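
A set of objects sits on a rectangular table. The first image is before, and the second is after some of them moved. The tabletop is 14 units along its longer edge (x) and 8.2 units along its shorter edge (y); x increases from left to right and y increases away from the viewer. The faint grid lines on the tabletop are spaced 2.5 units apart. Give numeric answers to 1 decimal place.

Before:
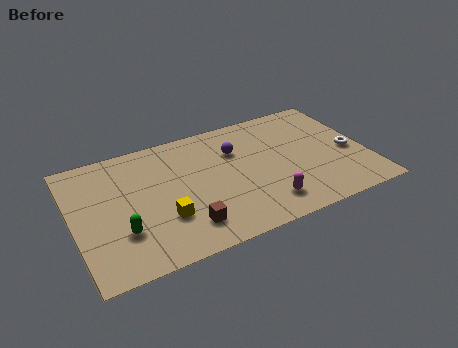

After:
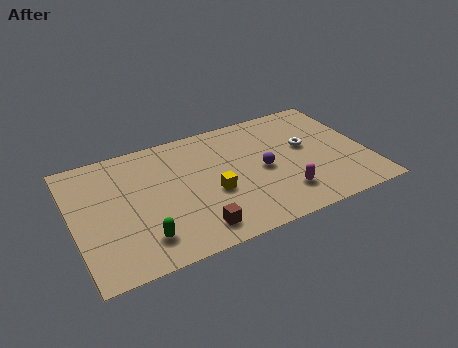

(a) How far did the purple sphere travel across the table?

2.1

The purple sphere moved from about (7.9, 5.7) to (9.0, 3.9), a distance of √(1.1² + 1.8²) ≈ 2.1.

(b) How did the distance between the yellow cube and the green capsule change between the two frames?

+1.8

The distance was about 2.0 in the first image and 3.8 in the second, so they moved 1.8 units further apart.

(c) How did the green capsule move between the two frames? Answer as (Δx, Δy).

(0.9, -0.8)

From the two frames, the green capsule sits at roughly (2.1, 2.5) before and (3.0, 1.7) after.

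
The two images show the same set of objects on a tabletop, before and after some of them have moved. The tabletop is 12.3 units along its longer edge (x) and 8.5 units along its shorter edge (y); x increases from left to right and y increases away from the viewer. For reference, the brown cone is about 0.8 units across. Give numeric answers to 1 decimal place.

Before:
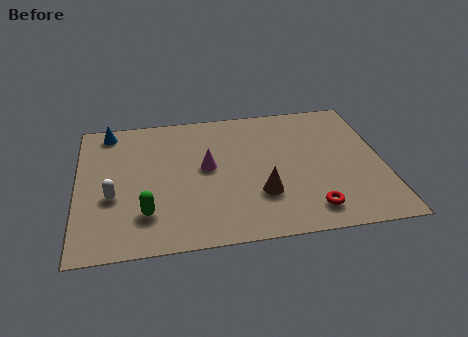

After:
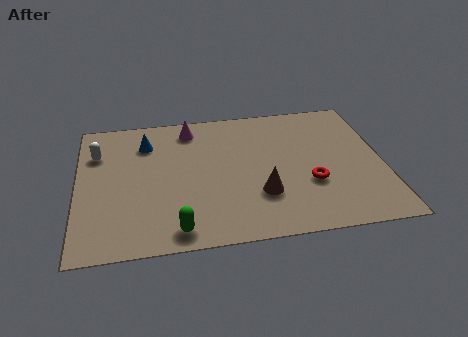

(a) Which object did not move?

the brown cone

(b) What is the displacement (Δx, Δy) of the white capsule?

(-0.6, 2.8)

The white capsule was at about (1.4, 3.3) and moved to about (0.8, 6.1).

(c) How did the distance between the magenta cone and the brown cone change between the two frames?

+2.4

They were about 2.9 units apart before and 5.3 after — 2.4 units further apart.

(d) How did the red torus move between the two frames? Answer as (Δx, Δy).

(0.1, 1.6)

The red torus started near (9.2, 1.4) and ended near (9.3, 3.0).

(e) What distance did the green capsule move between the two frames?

1.6

The green capsule moved from about (2.7, 2.1) to (3.9, 1.0), a distance of √(1.2² + 1.1²) ≈ 1.6.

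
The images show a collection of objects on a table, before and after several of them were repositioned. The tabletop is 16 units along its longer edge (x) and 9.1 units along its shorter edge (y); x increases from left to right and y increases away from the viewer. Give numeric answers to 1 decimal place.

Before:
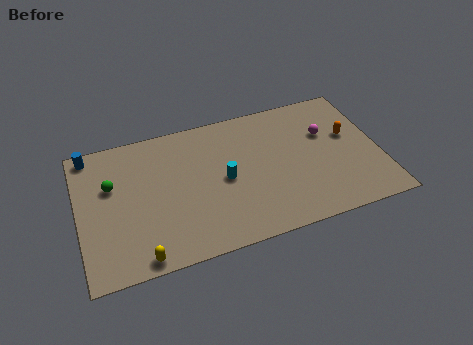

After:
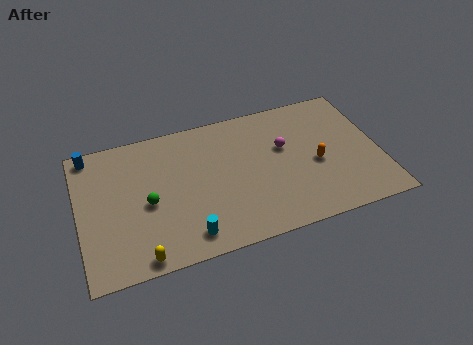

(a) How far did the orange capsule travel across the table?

2.4

The orange capsule was near (14.5, 5.4) before and (12.6, 4.0) after, so it travelled √(1.9² + 1.4²) ≈ 2.4 units.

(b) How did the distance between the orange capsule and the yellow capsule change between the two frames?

-2.3

Before: roughly 12.4 units apart; after: 10.1. That's 2.3 units closer together.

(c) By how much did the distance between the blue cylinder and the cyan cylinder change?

+0.4

The distance was about 7.9 in the first image and 8.3 in the second, so they moved 0.4 units further apart.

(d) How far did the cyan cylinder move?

3.7

From (7.7, 4.4) to (5.5, 1.4), the cyan cylinder covered √(2.2² + 3.0²) ≈ 3.7 units.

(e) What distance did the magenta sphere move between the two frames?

2.3

The magenta sphere was near (13.3, 5.9) before and (11.0, 5.6) after, so it travelled √(2.3² + 0.3²) ≈ 2.3 units.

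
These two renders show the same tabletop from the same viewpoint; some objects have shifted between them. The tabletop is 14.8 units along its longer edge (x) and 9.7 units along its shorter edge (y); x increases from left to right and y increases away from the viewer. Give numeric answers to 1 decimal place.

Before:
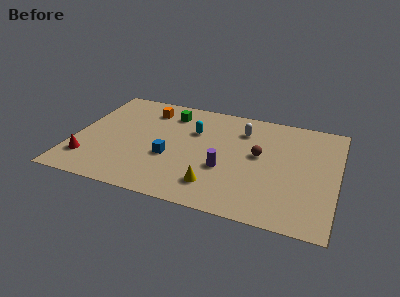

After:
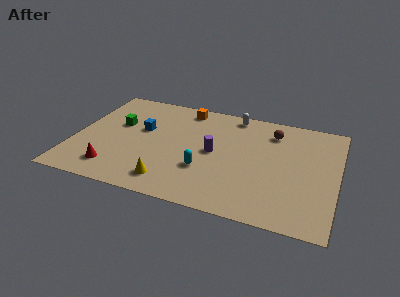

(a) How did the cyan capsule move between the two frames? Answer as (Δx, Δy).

(0.9, -3.3)

The cyan capsule was at about (6.6, 6.5) and moved to about (7.5, 3.2).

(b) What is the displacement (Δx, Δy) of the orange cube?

(2.1, 0.7)

The orange cube started near (3.8, 7.8) and ended near (5.9, 8.5).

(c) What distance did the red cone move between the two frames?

1.6

The red cone was near (1.0, 2.2) before and (2.5, 1.8) after, so it travelled √(1.5² + 0.4²) ≈ 1.6 units.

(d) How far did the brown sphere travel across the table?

2.4

The brown sphere was near (10.4, 5.4) before and (11.0, 7.7) after, so it travelled √(0.6² + 2.3²) ≈ 2.4 units.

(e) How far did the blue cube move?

2.8

From (5.5, 3.7) to (3.7, 5.8), the blue cube covered √(1.8² + 2.1²) ≈ 2.8 units.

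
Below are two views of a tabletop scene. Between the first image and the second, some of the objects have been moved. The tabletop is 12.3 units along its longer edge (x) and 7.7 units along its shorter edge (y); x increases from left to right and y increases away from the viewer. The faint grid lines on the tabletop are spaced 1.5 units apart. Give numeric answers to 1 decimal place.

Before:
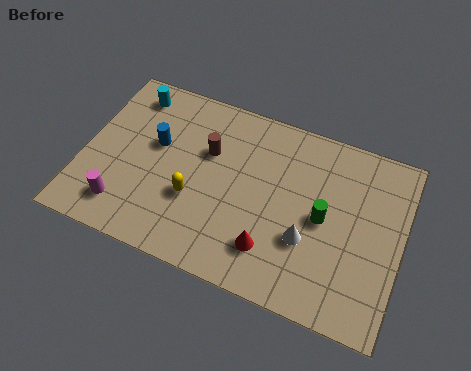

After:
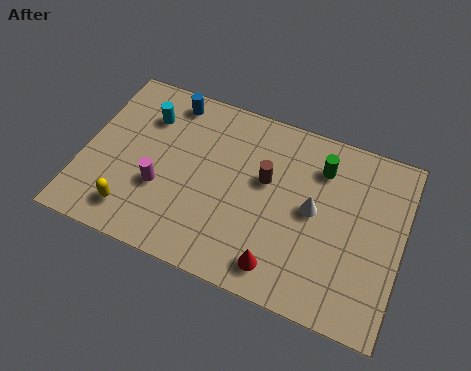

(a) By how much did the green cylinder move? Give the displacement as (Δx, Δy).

(-0.3, 2.1)

The green cylinder was at about (9.3, 3.8) and moved to about (9.0, 5.9).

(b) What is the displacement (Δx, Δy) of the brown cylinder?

(2.3, -0.4)

From the two frames, the brown cylinder sits at roughly (4.7, 5.0) before and (7.0, 4.6) after.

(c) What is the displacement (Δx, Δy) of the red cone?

(0.4, -0.6)

From the two frames, the red cone sits at roughly (7.5, 1.8) before and (7.9, 1.2) after.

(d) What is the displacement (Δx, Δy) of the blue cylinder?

(0.3, 2.1)

From the two frames, the blue cylinder sits at roughly (2.7, 4.6) before and (3.0, 6.7) after.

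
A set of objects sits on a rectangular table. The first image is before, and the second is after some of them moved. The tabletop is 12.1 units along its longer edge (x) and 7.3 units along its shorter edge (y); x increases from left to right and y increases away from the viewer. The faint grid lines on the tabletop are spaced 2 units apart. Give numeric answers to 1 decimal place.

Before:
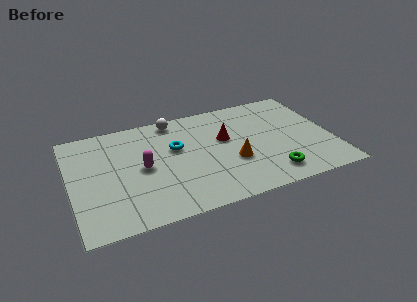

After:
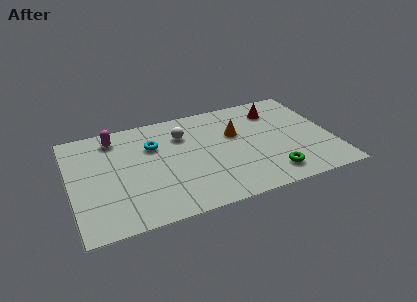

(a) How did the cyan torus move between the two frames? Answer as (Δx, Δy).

(-1.0, 0.5)

The cyan torus was at about (4.9, 4.5) and moved to about (3.9, 5.0).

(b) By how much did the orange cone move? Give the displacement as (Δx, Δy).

(0.3, 1.9)

The orange cone started near (7.4, 2.7) and ended near (7.7, 4.6).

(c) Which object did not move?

the green torus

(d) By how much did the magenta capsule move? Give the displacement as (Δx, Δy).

(-1.1, 2.5)

The magenta capsule started near (3.3, 3.6) and ended near (2.2, 6.1).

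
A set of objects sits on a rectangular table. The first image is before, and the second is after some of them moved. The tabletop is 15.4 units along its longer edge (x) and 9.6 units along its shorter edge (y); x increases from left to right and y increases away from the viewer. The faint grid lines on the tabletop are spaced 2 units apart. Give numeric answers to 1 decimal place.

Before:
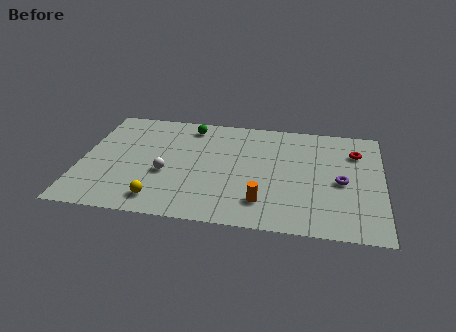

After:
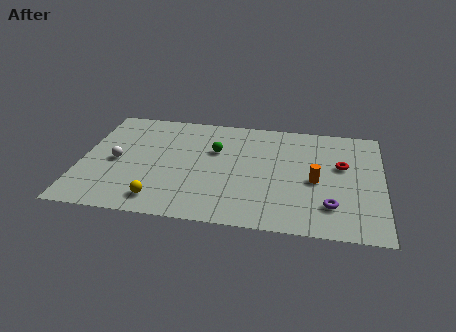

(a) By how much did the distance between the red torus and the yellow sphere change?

-1.2

The distance was about 11.3 in the first image and 10.1 in the second, so they moved 1.2 units closer together.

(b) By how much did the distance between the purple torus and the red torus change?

+0.7

They were about 2.8 units apart before and 3.5 after — 0.7 units further apart.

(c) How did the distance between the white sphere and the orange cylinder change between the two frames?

+4.9

Before: roughly 5.3 units apart; after: 10.2. That's 4.9 units further apart.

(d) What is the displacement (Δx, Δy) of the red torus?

(-0.7, -1.3)

The red torus was at about (14.0, 7.1) and moved to about (13.3, 5.8).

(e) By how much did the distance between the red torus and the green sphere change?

-2.2

The distance was about 8.7 in the first image and 6.5 in the second, so they moved 2.2 units closer together.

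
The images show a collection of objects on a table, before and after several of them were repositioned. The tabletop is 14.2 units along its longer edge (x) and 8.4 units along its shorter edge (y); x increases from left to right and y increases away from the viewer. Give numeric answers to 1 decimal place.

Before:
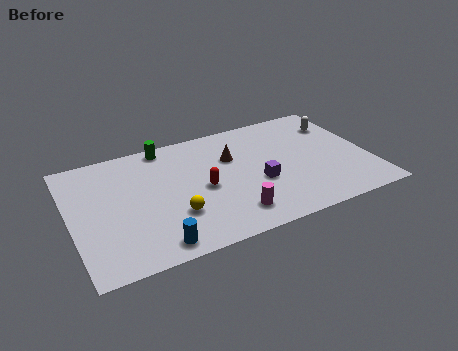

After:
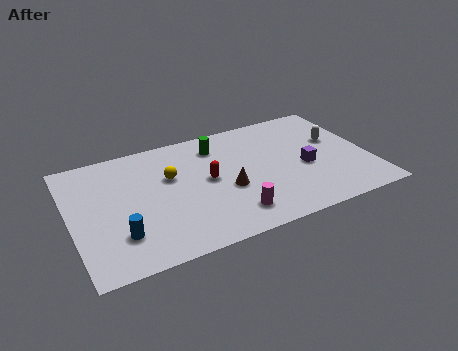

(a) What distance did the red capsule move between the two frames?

0.6

The red capsule moved from about (6.2, 3.9) to (6.5, 4.4), a distance of √(0.3² + 0.5²) ≈ 0.6.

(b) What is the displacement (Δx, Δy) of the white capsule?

(-0.3, -1.2)

The white capsule started near (13.1, 6.3) and ended near (12.8, 5.1).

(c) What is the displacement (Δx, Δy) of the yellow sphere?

(0.1, 2.7)

From the two frames, the yellow sphere sits at roughly (4.7, 2.6) before and (4.8, 5.3) after.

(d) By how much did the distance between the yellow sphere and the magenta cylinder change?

+1.7

Before: roughly 2.8 units apart; after: 4.5. That's 1.7 units further apart.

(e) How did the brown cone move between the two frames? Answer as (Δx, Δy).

(-0.5, -2.2)

The brown cone started near (7.8, 5.6) and ended near (7.3, 3.4).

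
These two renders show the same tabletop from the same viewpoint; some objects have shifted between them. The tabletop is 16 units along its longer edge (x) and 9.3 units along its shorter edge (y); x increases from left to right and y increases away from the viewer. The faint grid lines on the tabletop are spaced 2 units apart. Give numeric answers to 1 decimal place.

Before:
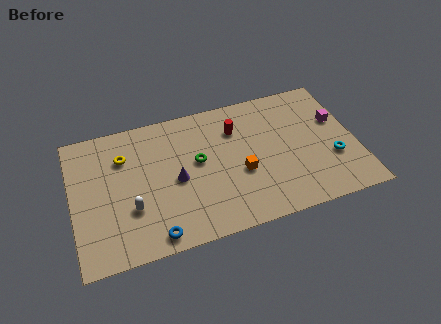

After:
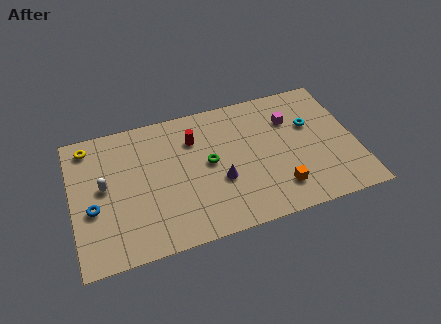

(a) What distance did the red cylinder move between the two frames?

2.4

The red cylinder was near (9.4, 6.8) before and (7.0, 6.8) after, so it travelled √(2.4² + 0.0²) ≈ 2.4 units.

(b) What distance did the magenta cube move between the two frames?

2.7

The magenta cube moved from about (15.1, 5.8) to (12.5, 6.6), a distance of √(2.6² + 0.8²) ≈ 2.7.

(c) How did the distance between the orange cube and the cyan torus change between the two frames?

-0.7

Before: roughly 5.2 units apart; after: 4.5. That's 0.7 units closer together.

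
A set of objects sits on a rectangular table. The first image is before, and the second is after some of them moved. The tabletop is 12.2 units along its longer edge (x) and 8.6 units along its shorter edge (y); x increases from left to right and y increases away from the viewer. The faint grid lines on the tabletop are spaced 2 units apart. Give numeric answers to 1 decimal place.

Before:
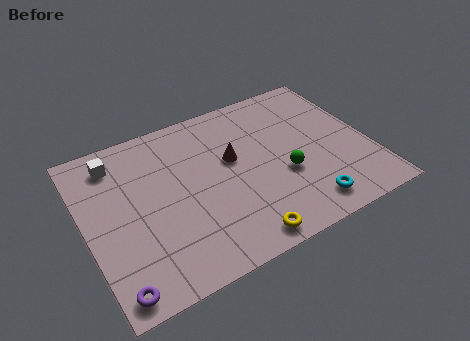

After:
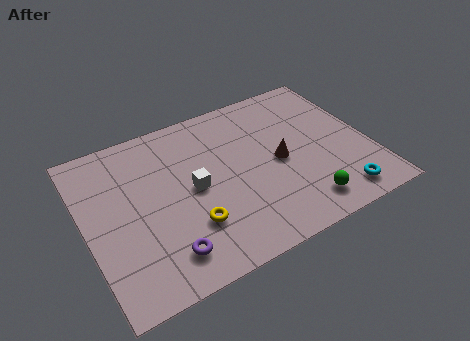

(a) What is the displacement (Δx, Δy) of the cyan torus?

(1.4, -0.1)

The cyan torus started near (9.0, 1.3) and ended near (10.4, 1.2).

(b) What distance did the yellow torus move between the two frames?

2.5

The yellow torus moved from about (6.1, 0.9) to (4.2, 2.5), a distance of √(1.9² + 1.6²) ≈ 2.5.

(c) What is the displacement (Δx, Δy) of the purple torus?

(2.2, 0.7)

The purple torus started near (0.8, 0.9) and ended near (3.0, 1.6).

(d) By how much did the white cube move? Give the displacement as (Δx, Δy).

(3.0, -2.8)

The white cube was at about (1.6, 7.1) and moved to about (4.6, 4.3).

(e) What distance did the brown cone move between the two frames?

2.1

From (6.4, 5.1) to (8.3, 4.1), the brown cone covered √(1.9² + 1.0²) ≈ 2.1 units.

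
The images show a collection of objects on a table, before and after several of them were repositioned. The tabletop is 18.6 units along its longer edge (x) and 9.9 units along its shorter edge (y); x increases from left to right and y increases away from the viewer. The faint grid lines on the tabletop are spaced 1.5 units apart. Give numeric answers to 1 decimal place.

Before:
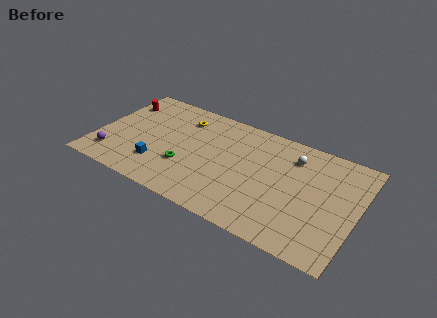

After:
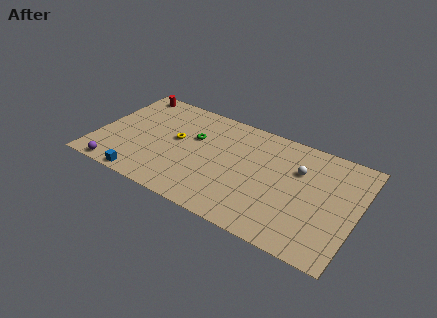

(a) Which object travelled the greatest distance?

the green torus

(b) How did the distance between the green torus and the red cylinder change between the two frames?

-1.1

They were about 6.9 units apart before and 5.8 after — 1.1 units closer together.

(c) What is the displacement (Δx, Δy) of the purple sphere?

(0.6, -1.2)

The purple sphere was at about (1.4, 2.0) and moved to about (2.0, 0.8).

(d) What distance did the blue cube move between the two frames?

2.0

The blue cube was near (4.7, 2.6) before and (3.9, 0.8) after, so it travelled √(0.8² + 1.8²) ≈ 2.0 units.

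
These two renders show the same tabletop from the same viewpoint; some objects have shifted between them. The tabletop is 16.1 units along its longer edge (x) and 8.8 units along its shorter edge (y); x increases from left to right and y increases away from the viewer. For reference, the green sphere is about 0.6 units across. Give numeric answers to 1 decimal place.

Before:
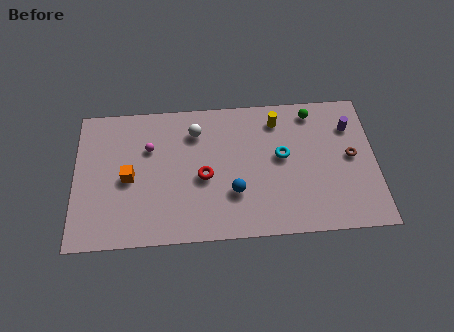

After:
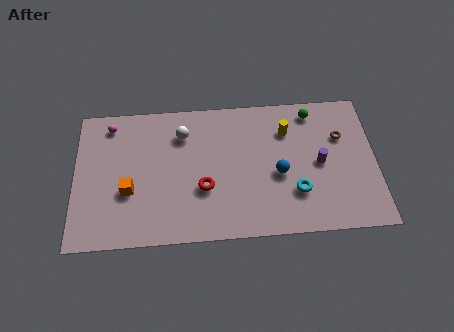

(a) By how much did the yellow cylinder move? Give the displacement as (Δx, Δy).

(0.5, -0.7)

From the two frames, the yellow cylinder sits at roughly (10.9, 7.2) before and (11.4, 6.5) after.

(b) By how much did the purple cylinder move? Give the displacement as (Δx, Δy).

(-1.7, -2.2)

From the two frames, the purple cylinder sits at roughly (14.8, 6.5) before and (13.1, 4.3) after.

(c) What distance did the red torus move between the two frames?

0.7

From (6.9, 3.9) to (6.9, 3.2), the red torus covered √(0.0² + 0.7²) ≈ 0.7 units.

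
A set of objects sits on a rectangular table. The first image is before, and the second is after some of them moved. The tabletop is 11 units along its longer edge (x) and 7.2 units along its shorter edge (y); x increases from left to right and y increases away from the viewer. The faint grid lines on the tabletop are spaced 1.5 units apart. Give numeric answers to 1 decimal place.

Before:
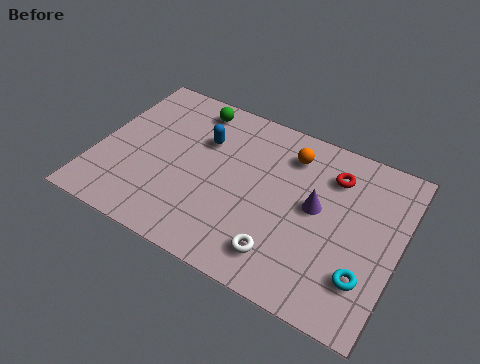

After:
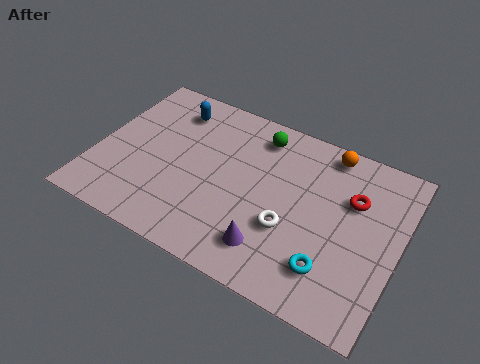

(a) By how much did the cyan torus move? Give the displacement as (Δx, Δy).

(-1.2, -0.2)

The cyan torus started near (10.0, 1.9) and ended near (8.8, 1.7).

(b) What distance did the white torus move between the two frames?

1.2

The white torus moved from about (7.1, 1.4) to (7.2, 2.6), a distance of √(0.1² + 1.2²) ≈ 1.2.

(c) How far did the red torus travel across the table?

1.1

The red torus moved from about (8.4, 5.5) to (9.2, 4.8), a distance of √(0.8² + 0.7²) ≈ 1.1.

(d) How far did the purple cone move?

2.7

From (8.0, 3.9) to (6.7, 1.5), the purple cone covered √(1.3² + 2.4²) ≈ 2.7 units.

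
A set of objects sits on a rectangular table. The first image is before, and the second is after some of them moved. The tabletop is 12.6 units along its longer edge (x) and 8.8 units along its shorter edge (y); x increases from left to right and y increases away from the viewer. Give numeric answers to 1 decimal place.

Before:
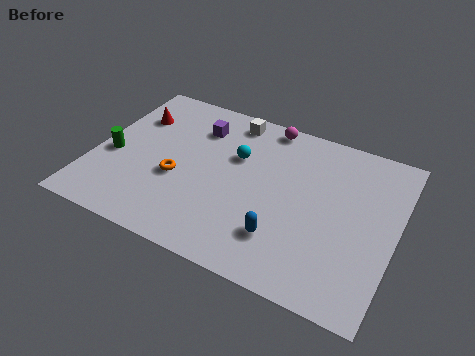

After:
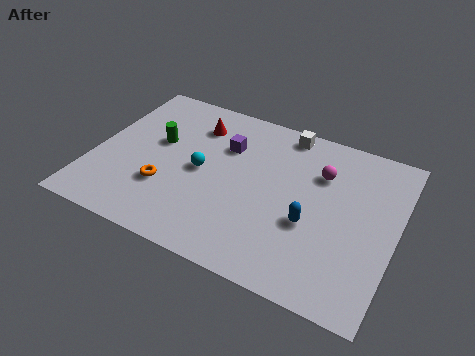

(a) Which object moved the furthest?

the magenta sphere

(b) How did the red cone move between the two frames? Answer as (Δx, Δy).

(2.6, 0.5)

From the two frames, the red cone sits at roughly (1.3, 6.3) before and (3.9, 6.8) after.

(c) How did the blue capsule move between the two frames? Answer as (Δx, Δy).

(1.0, 1.2)

The blue capsule was at about (8.2, 2.2) and moved to about (9.2, 3.4).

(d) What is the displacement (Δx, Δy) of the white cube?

(2.3, 0.2)

From the two frames, the white cube sits at roughly (5.3, 7.7) before and (7.6, 7.9) after.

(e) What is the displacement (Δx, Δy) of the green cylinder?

(1.7, 1.5)

The green cylinder started near (0.8, 3.7) and ended near (2.5, 5.2).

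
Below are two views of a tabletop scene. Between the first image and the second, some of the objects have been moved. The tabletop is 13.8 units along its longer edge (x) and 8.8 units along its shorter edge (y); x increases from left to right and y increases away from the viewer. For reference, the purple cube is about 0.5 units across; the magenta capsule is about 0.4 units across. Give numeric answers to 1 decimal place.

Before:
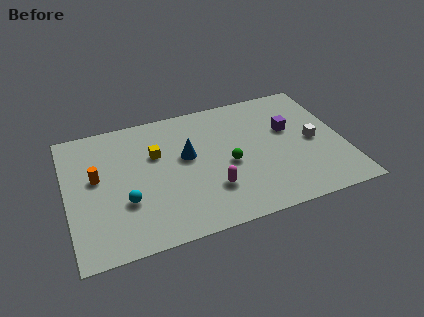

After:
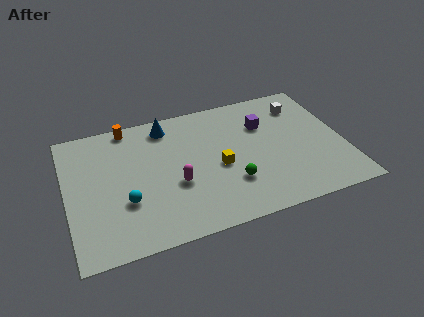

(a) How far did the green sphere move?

1.3

The green sphere was near (8.0, 3.9) before and (8.0, 2.6) after, so it travelled √(0.0² + 1.3²) ≈ 1.3 units.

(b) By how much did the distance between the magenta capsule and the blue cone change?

+1.3

Before: roughly 2.8 units apart; after: 4.1. That's 1.3 units further apart.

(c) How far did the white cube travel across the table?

2.7

From (12.3, 4.2) to (12.0, 6.9), the white cube covered √(0.3² + 2.7²) ≈ 2.7 units.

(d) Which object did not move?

the cyan sphere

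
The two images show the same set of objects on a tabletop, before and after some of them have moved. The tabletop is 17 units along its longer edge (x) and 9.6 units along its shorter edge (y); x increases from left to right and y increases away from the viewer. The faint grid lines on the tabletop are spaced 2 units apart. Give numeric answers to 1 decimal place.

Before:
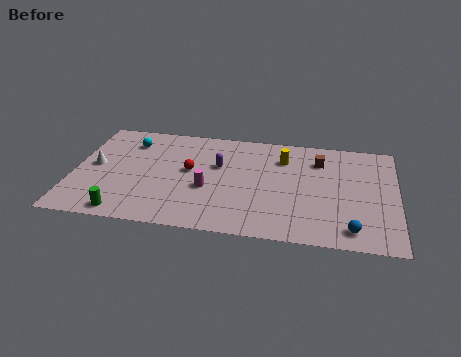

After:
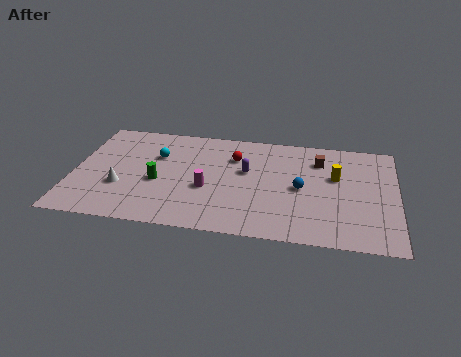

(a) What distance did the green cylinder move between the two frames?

3.4

From (2.9, 1.0) to (4.5, 4.0), the green cylinder covered √(1.6² + 3.0²) ≈ 3.4 units.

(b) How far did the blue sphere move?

4.2

The blue sphere was near (14.7, 1.4) before and (12.0, 4.6) after, so it travelled √(2.7² + 3.2²) ≈ 4.2 units.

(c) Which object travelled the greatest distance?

the blue sphere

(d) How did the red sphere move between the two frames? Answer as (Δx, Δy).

(2.3, 1.6)

From the two frames, the red sphere sits at roughly (6.1, 5.3) before and (8.4, 6.9) after.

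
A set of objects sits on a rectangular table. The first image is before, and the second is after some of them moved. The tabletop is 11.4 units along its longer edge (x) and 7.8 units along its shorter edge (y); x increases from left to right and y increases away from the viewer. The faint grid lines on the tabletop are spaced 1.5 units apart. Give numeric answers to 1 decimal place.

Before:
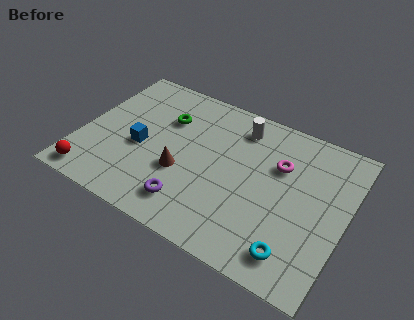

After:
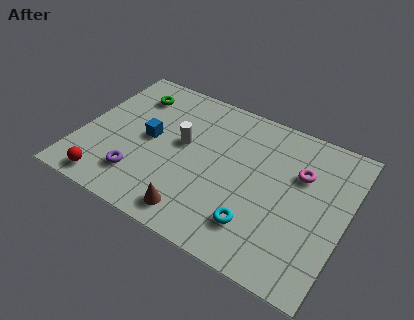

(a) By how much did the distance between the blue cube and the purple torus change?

-0.9

They were about 3.1 units apart before and 2.2 after — 0.9 units closer together.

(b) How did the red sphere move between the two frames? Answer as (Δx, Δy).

(0.7, 0.0)

From the two frames, the red sphere sits at roughly (0.9, 0.9) before and (1.6, 0.9) after.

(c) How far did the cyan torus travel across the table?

1.8

From (9.6, 1.3) to (7.9, 1.8), the cyan torus covered √(1.7² + 0.5²) ≈ 1.8 units.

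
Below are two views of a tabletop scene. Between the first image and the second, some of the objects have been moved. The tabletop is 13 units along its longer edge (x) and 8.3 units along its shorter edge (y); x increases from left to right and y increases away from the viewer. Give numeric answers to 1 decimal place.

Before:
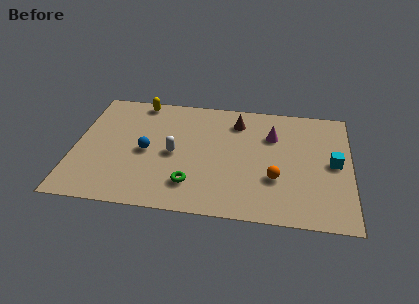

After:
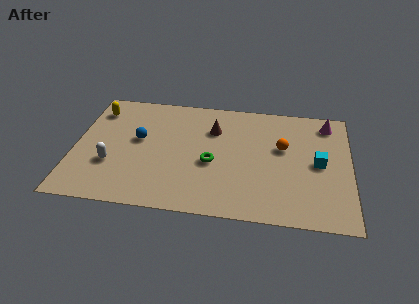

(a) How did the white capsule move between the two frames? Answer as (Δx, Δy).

(-2.9, -1.1)

The white capsule was at about (4.7, 3.9) and moved to about (1.8, 2.8).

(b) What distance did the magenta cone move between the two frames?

2.9

The magenta cone moved from about (9.3, 5.8) to (11.9, 7.0), a distance of √(2.6² + 1.2²) ≈ 2.9.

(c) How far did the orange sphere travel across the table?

2.2

The orange sphere was near (9.5, 2.8) before and (9.8, 5.0) after, so it travelled √(0.3² + 2.2²) ≈ 2.2 units.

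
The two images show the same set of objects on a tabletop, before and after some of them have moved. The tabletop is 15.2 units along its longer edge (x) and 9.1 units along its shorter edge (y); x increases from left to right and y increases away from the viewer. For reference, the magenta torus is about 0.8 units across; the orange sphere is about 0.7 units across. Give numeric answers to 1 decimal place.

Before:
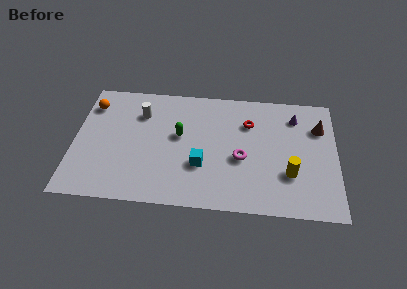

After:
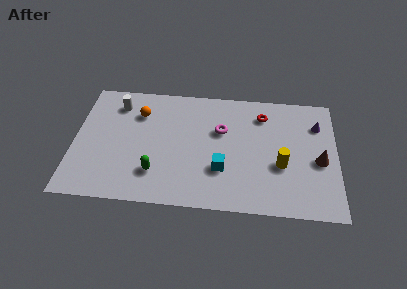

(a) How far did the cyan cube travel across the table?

1.2

The cyan cube moved from about (7.4, 3.1) to (8.6, 2.9), a distance of √(1.2² + 0.2²) ≈ 1.2.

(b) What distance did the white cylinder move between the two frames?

1.5

From (3.8, 6.7) to (2.4, 7.3), the white cylinder covered √(1.4² + 0.6²) ≈ 1.5 units.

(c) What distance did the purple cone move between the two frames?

1.4

The purple cone moved from about (12.8, 7.2) to (14.1, 6.7), a distance of √(1.3² + 0.5²) ≈ 1.4.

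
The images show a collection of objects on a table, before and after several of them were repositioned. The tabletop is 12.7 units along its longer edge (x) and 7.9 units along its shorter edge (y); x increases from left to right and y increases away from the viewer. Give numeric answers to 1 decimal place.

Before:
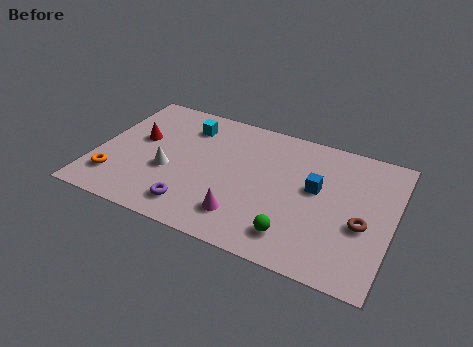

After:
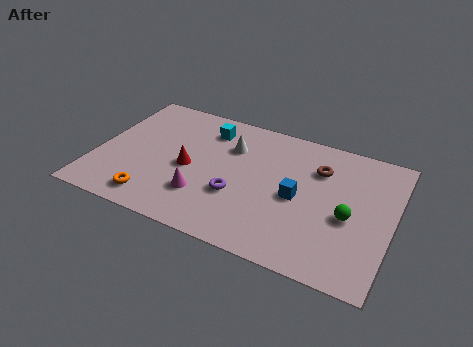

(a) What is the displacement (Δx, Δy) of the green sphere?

(2.1, 1.9)

From the two frames, the green sphere sits at roughly (8.8, 1.5) before and (10.9, 3.4) after.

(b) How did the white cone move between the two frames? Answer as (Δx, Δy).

(2.4, 2.5)

From the two frames, the white cone sits at roughly (3.2, 3.1) before and (5.6, 5.6) after.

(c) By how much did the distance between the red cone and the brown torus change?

-4.1

Before: roughly 9.9 units apart; after: 5.8. That's 4.1 units closer together.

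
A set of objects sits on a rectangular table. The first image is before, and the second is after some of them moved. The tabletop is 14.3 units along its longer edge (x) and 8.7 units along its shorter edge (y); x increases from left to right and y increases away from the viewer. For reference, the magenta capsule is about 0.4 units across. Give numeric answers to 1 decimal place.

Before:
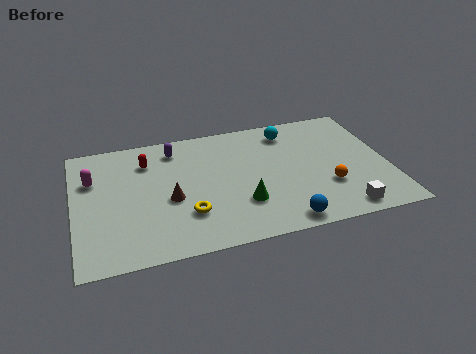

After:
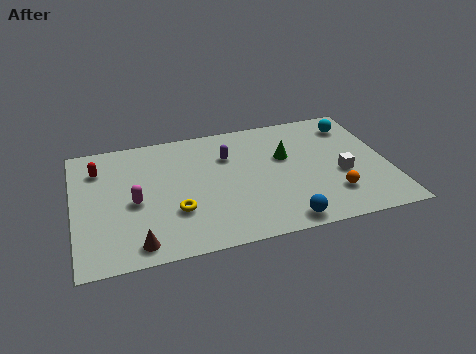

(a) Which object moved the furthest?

the green cone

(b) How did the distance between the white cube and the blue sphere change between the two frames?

+1.2

They were about 2.7 units apart before and 3.9 after — 1.2 units further apart.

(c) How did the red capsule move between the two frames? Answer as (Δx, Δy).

(-2.2, 0.0)

The red capsule was at about (3.4, 6.6) and moved to about (1.2, 6.6).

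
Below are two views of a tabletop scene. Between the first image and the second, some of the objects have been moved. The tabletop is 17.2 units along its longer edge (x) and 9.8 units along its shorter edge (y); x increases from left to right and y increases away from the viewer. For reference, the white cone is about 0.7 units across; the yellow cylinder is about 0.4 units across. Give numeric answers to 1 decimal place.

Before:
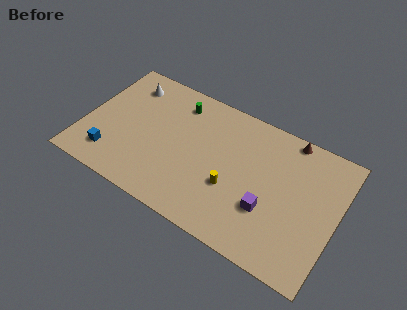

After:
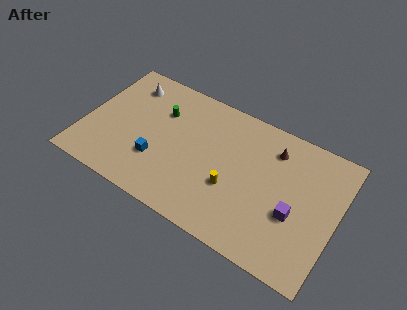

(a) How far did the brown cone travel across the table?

1.6

The brown cone moved from about (13.5, 9.0) to (12.6, 7.7), a distance of √(0.9² + 1.3²) ≈ 1.6.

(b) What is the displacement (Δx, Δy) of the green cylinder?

(-1.0, -1.2)

The green cylinder started near (5.9, 8.0) and ended near (4.9, 6.8).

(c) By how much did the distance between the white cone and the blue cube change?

-0.3

They were about 5.9 units apart before and 5.6 after — 0.3 units closer together.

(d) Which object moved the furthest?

the blue cube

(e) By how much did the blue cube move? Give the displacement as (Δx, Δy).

(3.0, 1.1)

The blue cube was at about (2.2, 2.0) and moved to about (5.2, 3.1).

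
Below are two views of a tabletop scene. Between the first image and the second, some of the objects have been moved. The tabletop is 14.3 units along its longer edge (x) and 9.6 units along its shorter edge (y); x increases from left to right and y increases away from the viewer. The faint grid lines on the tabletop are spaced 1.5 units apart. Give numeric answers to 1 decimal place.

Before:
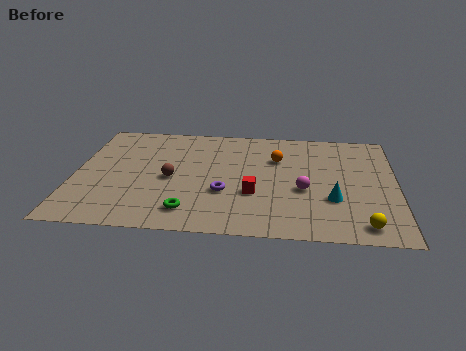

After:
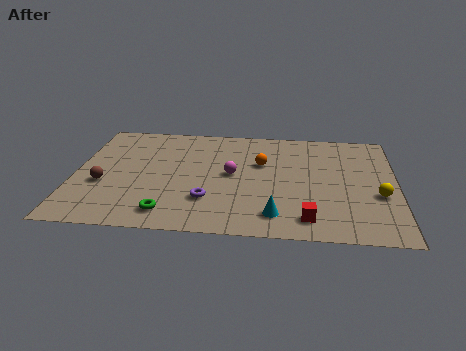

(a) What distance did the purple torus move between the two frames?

1.0

From (6.7, 3.4) to (6.0, 2.7), the purple torus covered √(0.7² + 0.7²) ≈ 1.0 units.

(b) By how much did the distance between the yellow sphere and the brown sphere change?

+3.1

They were about 9.1 units apart before and 12.2 after — 3.1 units further apart.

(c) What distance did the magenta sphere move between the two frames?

3.4

The magenta sphere moved from about (10.2, 3.9) to (7.0, 5.0), a distance of √(3.2² + 1.1²) ≈ 3.4.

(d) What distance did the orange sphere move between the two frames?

0.9

The orange sphere was near (9.0, 6.6) before and (8.3, 6.1) after, so it travelled √(0.7² + 0.5²) ≈ 0.9 units.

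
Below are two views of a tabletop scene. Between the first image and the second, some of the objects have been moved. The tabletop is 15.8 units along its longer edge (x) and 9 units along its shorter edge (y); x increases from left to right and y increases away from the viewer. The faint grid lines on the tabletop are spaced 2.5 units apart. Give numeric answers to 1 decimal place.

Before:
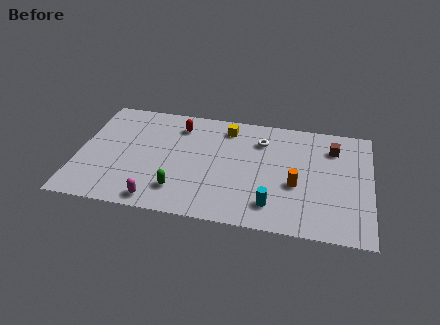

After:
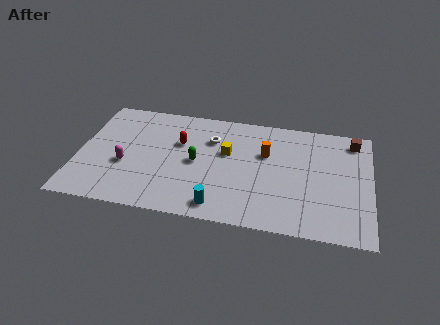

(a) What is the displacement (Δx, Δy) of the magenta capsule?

(-1.9, 2.5)

The magenta capsule started near (4.5, 1.0) and ended near (2.6, 3.5).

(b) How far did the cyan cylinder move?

2.9

The cyan cylinder was near (10.6, 1.8) before and (7.8, 1.2) after, so it travelled √(2.8² + 0.6²) ≈ 2.9 units.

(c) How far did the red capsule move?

1.4

The red capsule moved from about (5.3, 7.2) to (5.4, 5.8), a distance of √(0.1² + 1.4²) ≈ 1.4.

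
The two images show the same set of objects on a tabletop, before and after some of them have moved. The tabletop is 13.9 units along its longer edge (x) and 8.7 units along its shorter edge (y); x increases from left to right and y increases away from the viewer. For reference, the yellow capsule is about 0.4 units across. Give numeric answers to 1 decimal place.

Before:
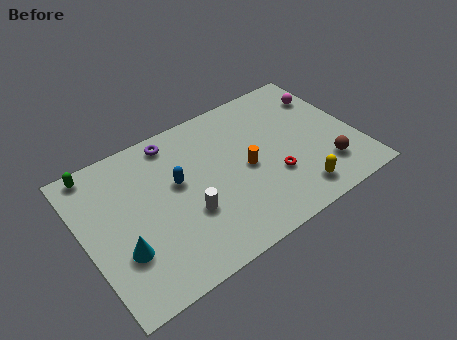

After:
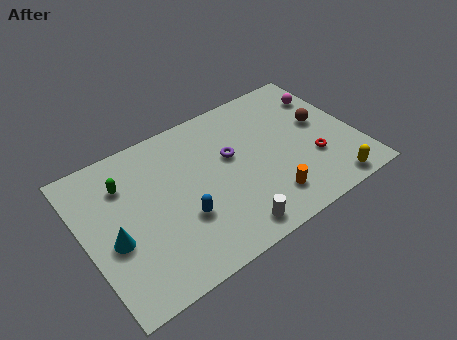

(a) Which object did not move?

the magenta sphere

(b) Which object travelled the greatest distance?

the purple torus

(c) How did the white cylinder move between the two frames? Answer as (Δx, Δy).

(1.8, -2.0)

The white cylinder started near (5.0, 3.1) and ended near (6.8, 1.1).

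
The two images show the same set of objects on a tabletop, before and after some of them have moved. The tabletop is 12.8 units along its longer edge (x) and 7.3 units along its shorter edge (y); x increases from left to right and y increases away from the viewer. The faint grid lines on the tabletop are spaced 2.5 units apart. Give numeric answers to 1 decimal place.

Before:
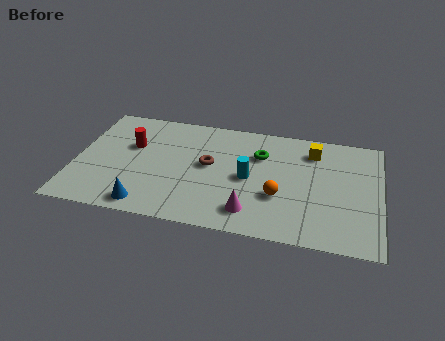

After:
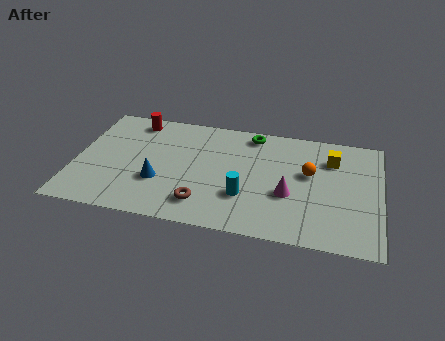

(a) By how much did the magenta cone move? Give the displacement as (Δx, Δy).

(1.5, 1.4)

The magenta cone started near (7.5, 1.4) and ended near (9.0, 2.8).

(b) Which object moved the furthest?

the brown torus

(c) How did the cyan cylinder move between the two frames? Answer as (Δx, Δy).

(-0.1, -1.2)

The cyan cylinder started near (7.3, 3.5) and ended near (7.2, 2.3).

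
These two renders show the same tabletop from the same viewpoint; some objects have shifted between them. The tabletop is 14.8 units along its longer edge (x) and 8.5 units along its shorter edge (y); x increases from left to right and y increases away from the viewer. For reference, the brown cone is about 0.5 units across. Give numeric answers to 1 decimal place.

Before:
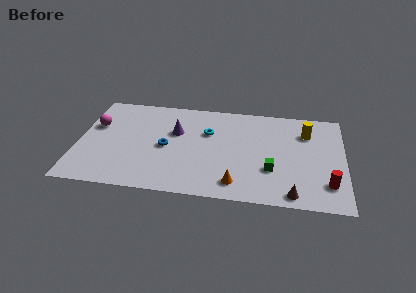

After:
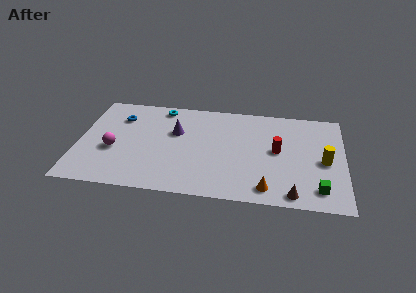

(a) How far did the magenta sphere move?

2.3

From (0.9, 5.4) to (2.0, 3.4), the magenta sphere covered √(1.1² + 2.0²) ≈ 2.3 units.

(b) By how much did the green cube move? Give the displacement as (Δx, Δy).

(2.6, -1.3)

From the two frames, the green cube sits at roughly (10.8, 2.8) before and (13.4, 1.5) after.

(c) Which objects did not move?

the purple cone and the brown cone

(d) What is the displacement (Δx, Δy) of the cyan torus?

(-2.7, 1.9)

From the two frames, the cyan torus sits at roughly (7.2, 5.6) before and (4.5, 7.5) after.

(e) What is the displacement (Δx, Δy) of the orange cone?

(1.7, -0.2)

The orange cone was at about (8.9, 1.4) and moved to about (10.6, 1.2).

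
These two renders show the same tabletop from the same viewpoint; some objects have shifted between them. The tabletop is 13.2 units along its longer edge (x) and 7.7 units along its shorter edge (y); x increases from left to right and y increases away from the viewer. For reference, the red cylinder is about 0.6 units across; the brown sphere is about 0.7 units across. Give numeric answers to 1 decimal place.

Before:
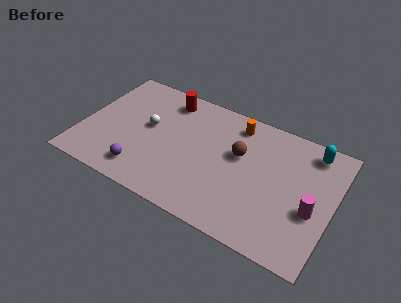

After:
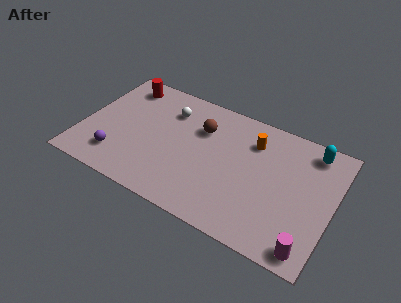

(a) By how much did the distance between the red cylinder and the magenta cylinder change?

+3.2

The distance was about 8.8 in the first image and 12.0 in the second, so they moved 3.2 units further apart.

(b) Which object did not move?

the cyan capsule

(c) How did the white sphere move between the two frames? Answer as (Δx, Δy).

(0.9, 1.5)

The white sphere was at about (3.4, 4.3) and moved to about (4.3, 5.8).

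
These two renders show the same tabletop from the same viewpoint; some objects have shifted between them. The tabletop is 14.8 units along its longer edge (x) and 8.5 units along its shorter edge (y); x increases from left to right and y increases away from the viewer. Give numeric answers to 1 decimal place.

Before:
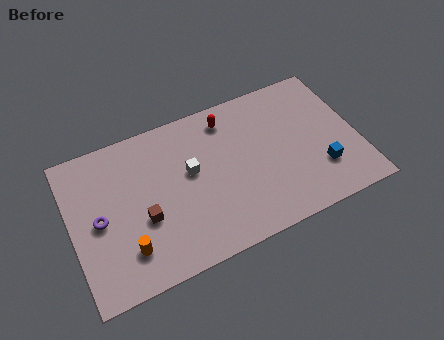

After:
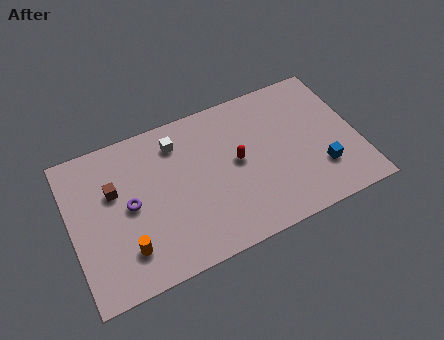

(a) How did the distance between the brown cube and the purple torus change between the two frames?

-1.0

They were about 2.3 units apart before and 1.3 after — 1.0 units closer together.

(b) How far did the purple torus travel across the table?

1.6

The purple torus was near (1.4, 4.1) before and (3.0, 4.3) after, so it travelled √(1.6² + 0.2²) ≈ 1.6 units.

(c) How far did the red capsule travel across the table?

2.6

From (8.4, 7.1) to (8.6, 4.5), the red capsule covered √(0.2² + 2.6²) ≈ 2.6 units.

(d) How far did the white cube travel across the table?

2.0

From (6.2, 4.9) to (5.7, 6.8), the white cube covered √(0.5² + 1.9²) ≈ 2.0 units.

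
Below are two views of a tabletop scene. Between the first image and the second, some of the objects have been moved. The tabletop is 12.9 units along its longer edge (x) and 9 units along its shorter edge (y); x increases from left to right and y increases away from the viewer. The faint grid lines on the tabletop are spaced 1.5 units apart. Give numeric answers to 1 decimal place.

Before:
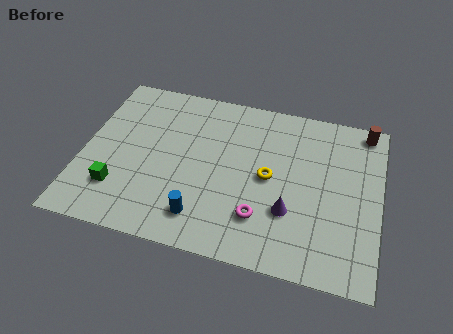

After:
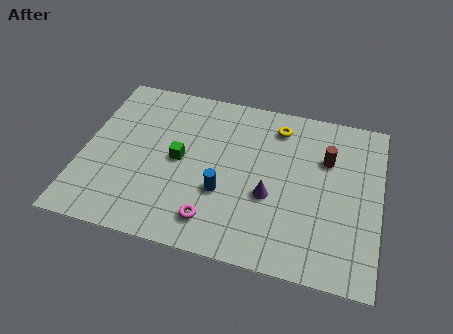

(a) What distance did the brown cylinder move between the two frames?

2.6

The brown cylinder was near (12.1, 8.1) before and (10.5, 6.1) after, so it travelled √(1.6² + 2.0²) ≈ 2.6 units.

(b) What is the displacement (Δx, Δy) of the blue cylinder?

(0.8, 1.5)

The blue cylinder started near (5.4, 1.7) and ended near (6.2, 3.2).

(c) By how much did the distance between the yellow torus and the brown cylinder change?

-2.8

The distance was about 5.4 in the first image and 2.6 in the second, so they moved 2.8 units closer together.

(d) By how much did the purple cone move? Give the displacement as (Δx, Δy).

(-0.9, 0.6)

From the two frames, the purple cone sits at roughly (9.1, 2.9) before and (8.2, 3.5) after.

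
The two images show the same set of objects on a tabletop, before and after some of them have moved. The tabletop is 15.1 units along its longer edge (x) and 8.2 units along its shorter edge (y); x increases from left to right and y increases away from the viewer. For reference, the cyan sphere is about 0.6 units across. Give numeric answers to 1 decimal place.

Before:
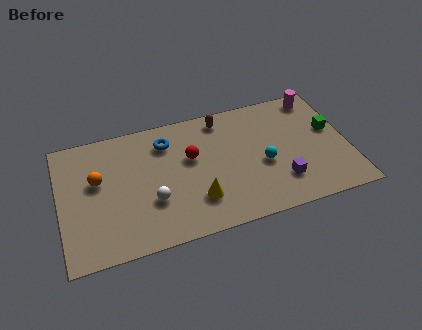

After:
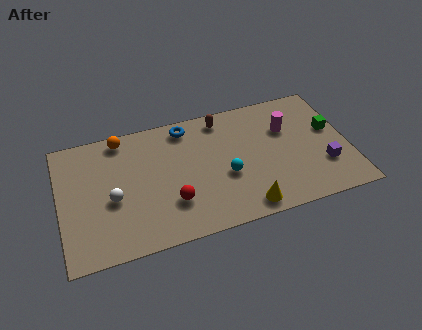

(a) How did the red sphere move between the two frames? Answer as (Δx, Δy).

(-1.2, -2.6)

The red sphere was at about (6.9, 5.0) and moved to about (5.7, 2.4).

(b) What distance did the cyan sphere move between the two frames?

2.0

The cyan sphere moved from about (10.6, 3.5) to (8.6, 3.3), a distance of √(2.0² + 0.2²) ≈ 2.0.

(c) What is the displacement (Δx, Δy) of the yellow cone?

(2.4, -1.2)

From the two frames, the yellow cone sits at roughly (7.0, 2.2) before and (9.4, 1.0) after.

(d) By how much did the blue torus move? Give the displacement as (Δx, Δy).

(1.1, 0.7)

The blue torus started near (5.7, 6.4) and ended near (6.8, 7.1).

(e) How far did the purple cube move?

2.3

The purple cube moved from about (11.4, 2.1) to (13.7, 2.5), a distance of √(2.3² + 0.4²) ≈ 2.3.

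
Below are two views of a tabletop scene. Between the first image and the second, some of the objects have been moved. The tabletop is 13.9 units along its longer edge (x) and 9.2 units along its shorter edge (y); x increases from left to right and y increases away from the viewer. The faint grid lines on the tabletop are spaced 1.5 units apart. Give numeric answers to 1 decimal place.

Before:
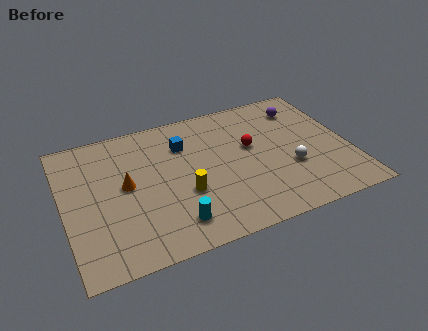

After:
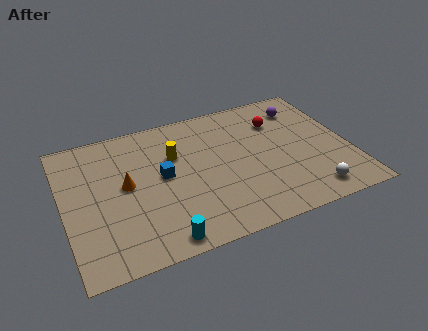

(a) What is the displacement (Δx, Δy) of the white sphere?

(0.7, -2.0)

The white sphere was at about (10.9, 3.3) and moved to about (11.6, 1.3).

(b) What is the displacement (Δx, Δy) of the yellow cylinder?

(-0.2, 2.7)

The yellow cylinder was at about (5.7, 3.4) and moved to about (5.5, 6.1).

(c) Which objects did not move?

the purple sphere and the orange cone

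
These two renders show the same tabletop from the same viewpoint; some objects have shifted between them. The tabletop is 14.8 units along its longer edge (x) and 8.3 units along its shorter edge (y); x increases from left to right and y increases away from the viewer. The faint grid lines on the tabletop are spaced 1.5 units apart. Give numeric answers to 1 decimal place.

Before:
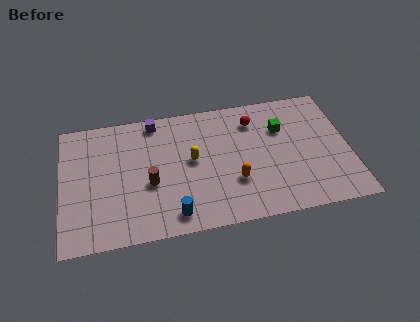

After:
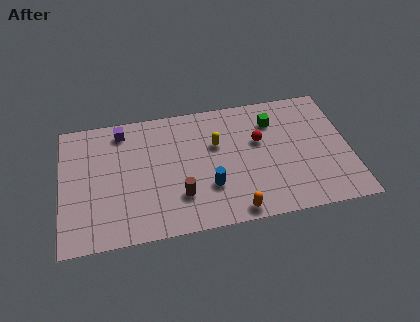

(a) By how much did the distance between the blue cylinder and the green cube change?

-2.2

Before: roughly 7.3 units apart; after: 5.1. That's 2.2 units closer together.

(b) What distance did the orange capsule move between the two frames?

1.9

The orange capsule was near (8.8, 2.7) before and (8.7, 0.8) after, so it travelled √(0.1² + 1.9²) ≈ 1.9 units.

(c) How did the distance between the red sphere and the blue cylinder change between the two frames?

-3.2

The distance was about 6.9 in the first image and 3.7 in the second, so they moved 3.2 units closer together.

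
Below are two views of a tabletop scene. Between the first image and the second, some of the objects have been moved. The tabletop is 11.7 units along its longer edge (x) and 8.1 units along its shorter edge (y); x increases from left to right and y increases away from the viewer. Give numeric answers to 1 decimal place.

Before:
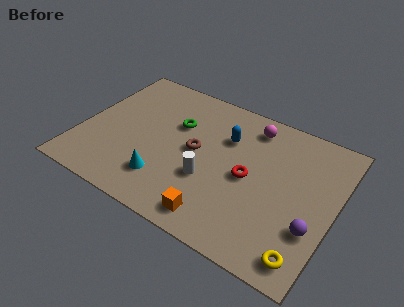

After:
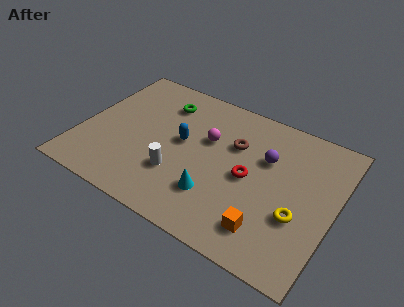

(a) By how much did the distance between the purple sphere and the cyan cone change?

-3.1

Before: roughly 6.7 units apart; after: 3.6. That's 3.1 units closer together.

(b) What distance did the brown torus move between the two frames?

2.0

The brown torus moved from about (5.3, 4.2) to (6.9, 5.4), a distance of √(1.6² + 1.2²) ≈ 2.0.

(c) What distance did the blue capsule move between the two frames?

2.2

The blue capsule was near (6.5, 5.6) before and (4.6, 4.4) after, so it travelled √(1.9² + 1.2²) ≈ 2.2 units.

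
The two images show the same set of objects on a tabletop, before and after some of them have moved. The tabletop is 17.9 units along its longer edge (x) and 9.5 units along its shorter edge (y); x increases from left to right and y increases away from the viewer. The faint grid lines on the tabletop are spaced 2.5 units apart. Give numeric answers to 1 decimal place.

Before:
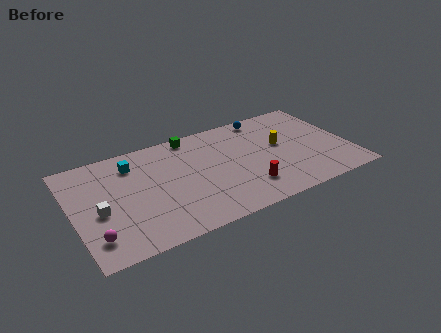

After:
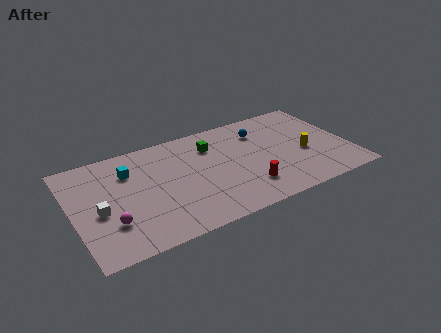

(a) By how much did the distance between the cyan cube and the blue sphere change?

-0.3

Before: roughly 9.0 units apart; after: 8.7. That's 0.3 units closer together.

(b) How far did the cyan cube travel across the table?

0.7

The cyan cube moved from about (4.1, 7.5) to (3.8, 6.9), a distance of √(0.3² + 0.6²) ≈ 0.7.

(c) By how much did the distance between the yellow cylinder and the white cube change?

+1.3

They were about 12.1 units apart before and 13.4 after — 1.3 units further apart.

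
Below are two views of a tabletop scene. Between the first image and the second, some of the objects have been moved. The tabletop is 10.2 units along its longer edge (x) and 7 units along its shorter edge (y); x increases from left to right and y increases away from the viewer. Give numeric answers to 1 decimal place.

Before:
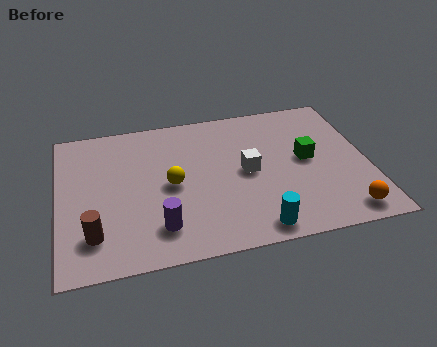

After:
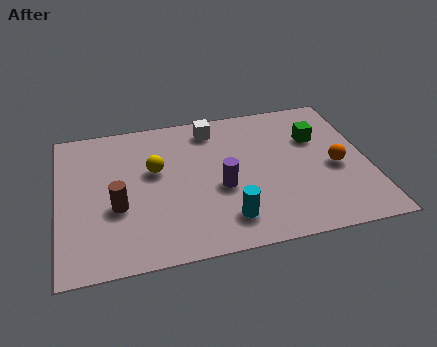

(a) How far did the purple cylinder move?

2.5

The purple cylinder was near (3.2, 1.5) before and (5.3, 2.9) after, so it travelled √(2.1² + 1.4²) ≈ 2.5 units.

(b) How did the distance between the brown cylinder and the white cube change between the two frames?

-0.8

The distance was about 5.4 in the first image and 4.6 in the second, so they moved 0.8 units closer together.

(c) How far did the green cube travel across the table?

1.1

From (8.2, 3.7) to (8.6, 4.7), the green cube covered √(0.4² + 1.0²) ≈ 1.1 units.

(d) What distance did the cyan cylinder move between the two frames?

1.1

From (6.3, 0.8) to (5.4, 1.4), the cyan cylinder covered √(0.9² + 0.6²) ≈ 1.1 units.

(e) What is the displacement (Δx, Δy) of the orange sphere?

(-0.1, 2.2)

From the two frames, the orange sphere sits at roughly (9.2, 0.9) before and (9.1, 3.1) after.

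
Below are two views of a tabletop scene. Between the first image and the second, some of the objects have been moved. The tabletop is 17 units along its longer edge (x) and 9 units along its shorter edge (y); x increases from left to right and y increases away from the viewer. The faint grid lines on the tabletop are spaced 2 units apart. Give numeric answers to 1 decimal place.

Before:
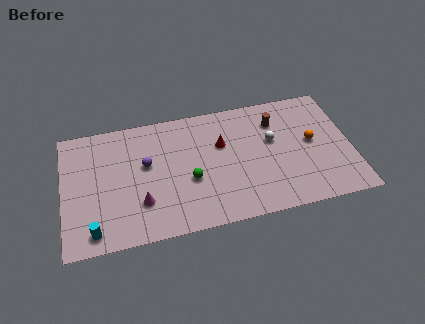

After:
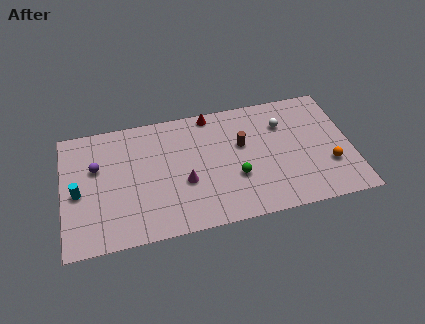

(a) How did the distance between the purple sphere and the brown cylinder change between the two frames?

+0.7

The distance was about 7.9 in the first image and 8.6 in the second, so they moved 0.7 units further apart.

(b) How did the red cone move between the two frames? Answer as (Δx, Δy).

(-0.5, 2.4)

The red cone was at about (9.4, 5.8) and moved to about (8.9, 8.2).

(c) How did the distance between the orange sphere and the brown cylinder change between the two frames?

+2.8

They were about 2.8 units apart before and 5.6 after — 2.8 units further apart.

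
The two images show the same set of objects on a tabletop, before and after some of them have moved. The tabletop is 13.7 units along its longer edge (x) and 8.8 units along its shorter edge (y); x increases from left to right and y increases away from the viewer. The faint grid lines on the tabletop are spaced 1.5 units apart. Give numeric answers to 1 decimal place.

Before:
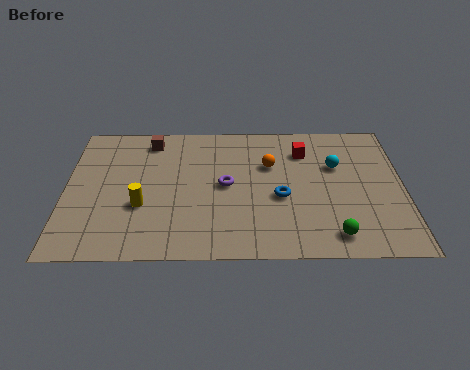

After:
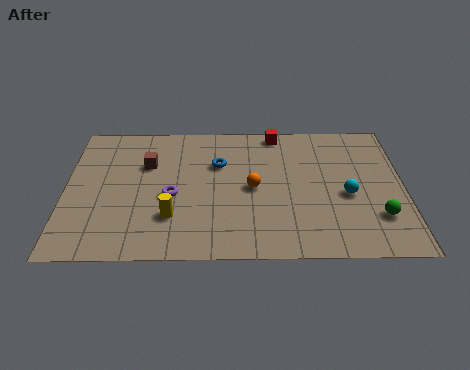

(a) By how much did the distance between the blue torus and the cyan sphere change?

+2.6

They were about 3.0 units apart before and 5.6 after — 2.6 units further apart.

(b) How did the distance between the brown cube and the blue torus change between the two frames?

-3.6

They were about 6.5 units apart before and 2.9 after — 3.6 units closer together.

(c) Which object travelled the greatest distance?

the blue torus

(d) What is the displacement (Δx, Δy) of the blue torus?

(-2.5, 2.2)

The blue torus was at about (8.7, 3.7) and moved to about (6.2, 5.9).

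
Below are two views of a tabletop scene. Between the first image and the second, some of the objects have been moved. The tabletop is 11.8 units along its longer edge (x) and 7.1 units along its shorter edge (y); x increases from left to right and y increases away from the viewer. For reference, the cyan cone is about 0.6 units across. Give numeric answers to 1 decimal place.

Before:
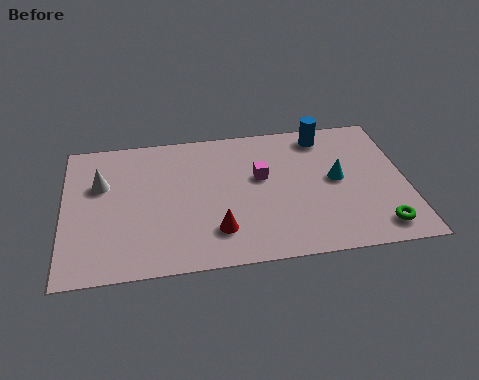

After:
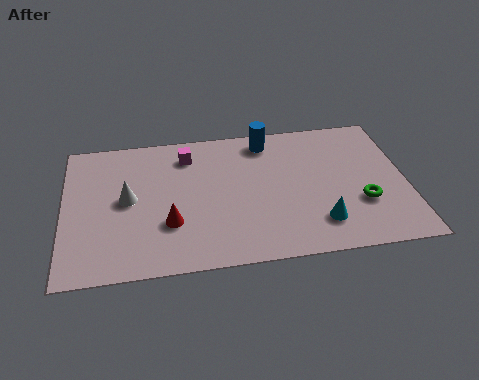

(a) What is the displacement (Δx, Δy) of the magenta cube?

(-2.5, 1.5)

The magenta cube was at about (6.8, 4.2) and moved to about (4.3, 5.7).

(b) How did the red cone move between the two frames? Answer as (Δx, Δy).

(-1.6, 0.6)

From the two frames, the red cone sits at roughly (5.2, 1.7) before and (3.6, 2.3) after.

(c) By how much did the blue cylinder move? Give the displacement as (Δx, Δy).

(-2.0, 0.0)

The blue cylinder was at about (9.1, 6.1) and moved to about (7.1, 6.1).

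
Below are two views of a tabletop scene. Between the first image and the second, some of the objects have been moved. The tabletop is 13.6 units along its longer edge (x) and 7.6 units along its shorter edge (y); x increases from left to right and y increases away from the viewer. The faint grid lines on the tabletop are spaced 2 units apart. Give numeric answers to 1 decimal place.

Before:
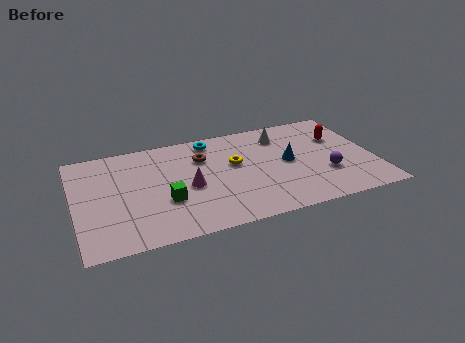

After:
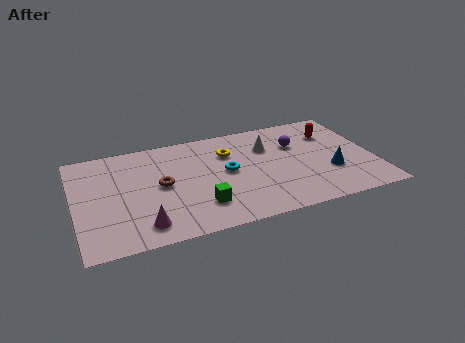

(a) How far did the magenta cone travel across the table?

3.0

The magenta cone moved from about (5.1, 3.4) to (2.9, 1.3), a distance of √(2.2² + 2.1²) ≈ 3.0.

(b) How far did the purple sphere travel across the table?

2.8

From (11.3, 2.5) to (10.2, 5.1), the purple sphere covered √(1.1² + 2.6²) ≈ 2.8 units.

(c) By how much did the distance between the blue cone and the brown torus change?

+3.6

The distance was about 4.1 in the first image and 7.7 in the second, so they moved 3.6 units further apart.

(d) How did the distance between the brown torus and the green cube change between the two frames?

-0.7

They were about 3.3 units apart before and 2.6 after — 0.7 units closer together.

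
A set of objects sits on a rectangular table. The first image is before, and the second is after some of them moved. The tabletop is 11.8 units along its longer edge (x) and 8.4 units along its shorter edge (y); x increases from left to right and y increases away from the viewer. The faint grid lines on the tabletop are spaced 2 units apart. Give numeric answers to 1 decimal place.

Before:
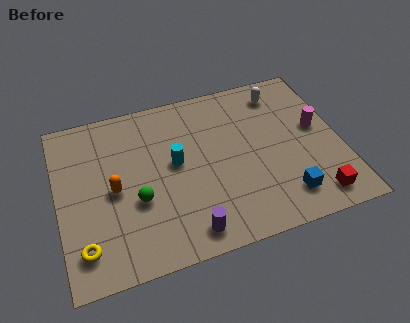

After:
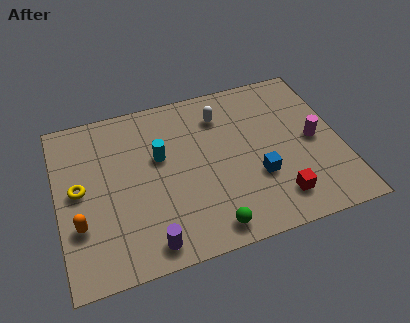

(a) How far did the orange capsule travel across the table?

2.0

The orange capsule was near (2.3, 4.0) before and (0.8, 2.7) after, so it travelled √(1.5² + 1.3²) ≈ 2.0 units.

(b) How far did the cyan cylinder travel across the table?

0.8

The cyan cylinder was near (4.9, 4.6) before and (4.3, 5.1) after, so it travelled √(0.6² + 0.5²) ≈ 0.8 units.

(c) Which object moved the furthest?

the green sphere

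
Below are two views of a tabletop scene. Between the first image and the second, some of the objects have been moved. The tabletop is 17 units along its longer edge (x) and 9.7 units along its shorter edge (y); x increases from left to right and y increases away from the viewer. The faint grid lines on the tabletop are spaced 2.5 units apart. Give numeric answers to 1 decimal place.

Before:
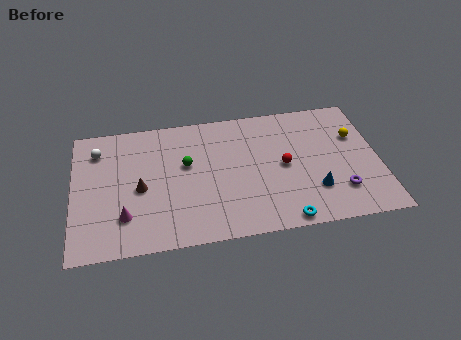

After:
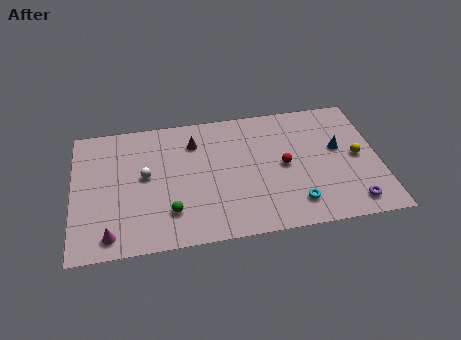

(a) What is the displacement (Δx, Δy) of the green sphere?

(-1.0, -3.4)

The green sphere was at about (6.3, 5.8) and moved to about (5.3, 2.4).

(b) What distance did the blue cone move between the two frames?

3.3

The blue cone moved from about (13.3, 2.7) to (14.8, 5.6), a distance of √(1.5² + 2.9²) ≈ 3.3.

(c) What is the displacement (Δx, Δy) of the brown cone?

(3.1, 3.0)

The brown cone was at about (3.7, 4.4) and moved to about (6.8, 7.4).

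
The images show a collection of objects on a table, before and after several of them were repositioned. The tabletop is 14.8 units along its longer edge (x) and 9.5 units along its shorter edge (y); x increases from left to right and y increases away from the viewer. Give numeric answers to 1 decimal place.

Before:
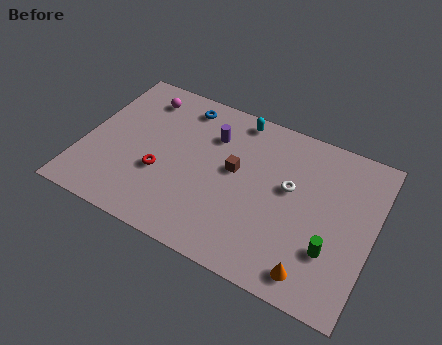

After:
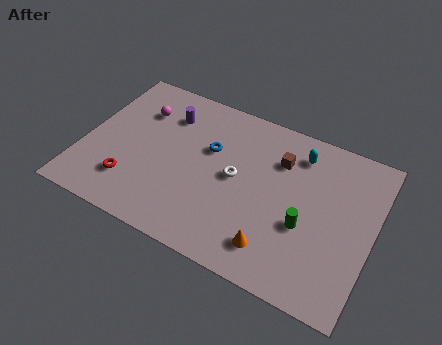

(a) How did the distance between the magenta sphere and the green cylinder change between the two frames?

-1.9

Before: roughly 11.5 units apart; after: 9.6. That's 1.9 units closer together.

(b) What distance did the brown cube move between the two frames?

2.6

The brown cube moved from about (7.7, 5.3) to (9.8, 6.9), a distance of √(2.1² + 1.6²) ≈ 2.6.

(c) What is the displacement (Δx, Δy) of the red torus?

(-1.4, -1.2)

From the two frames, the red torus sits at roughly (4.1, 3.5) before and (2.7, 2.3) after.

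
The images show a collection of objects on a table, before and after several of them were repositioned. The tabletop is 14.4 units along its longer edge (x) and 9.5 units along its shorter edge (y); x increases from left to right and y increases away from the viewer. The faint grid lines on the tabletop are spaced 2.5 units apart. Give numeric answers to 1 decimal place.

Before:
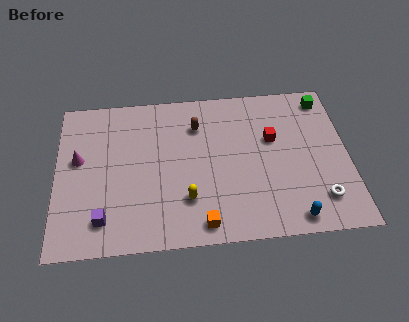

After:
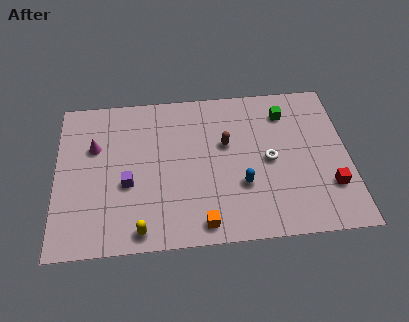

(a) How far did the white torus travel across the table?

3.5

The white torus moved from about (12.9, 2.0) to (10.5, 4.6), a distance of √(2.4² + 2.6²) ≈ 3.5.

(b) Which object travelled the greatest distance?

the red cube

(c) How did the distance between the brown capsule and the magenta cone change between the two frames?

+0.4

The distance was about 6.1 in the first image and 6.5 in the second, so they moved 0.4 units further apart.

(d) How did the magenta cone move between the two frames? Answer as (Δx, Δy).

(0.8, 0.7)

The magenta cone started near (1.1, 5.5) and ended near (1.9, 6.2).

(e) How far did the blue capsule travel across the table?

3.3

The blue capsule moved from about (11.5, 1.0) to (9.1, 3.2), a distance of √(2.4² + 2.2²) ≈ 3.3.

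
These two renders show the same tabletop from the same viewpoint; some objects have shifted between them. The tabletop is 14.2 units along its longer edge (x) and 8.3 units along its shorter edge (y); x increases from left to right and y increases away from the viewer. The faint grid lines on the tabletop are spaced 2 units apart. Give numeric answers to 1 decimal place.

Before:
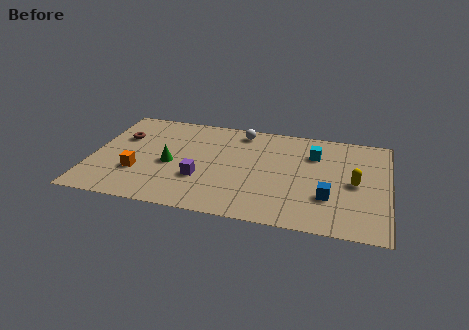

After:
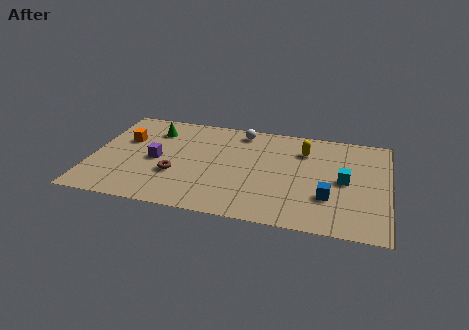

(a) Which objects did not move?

the white sphere and the blue cube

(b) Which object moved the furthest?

the brown torus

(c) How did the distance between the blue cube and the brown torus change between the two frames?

-3.2

They were about 10.5 units apart before and 7.3 after — 3.2 units closer together.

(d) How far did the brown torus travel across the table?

3.8

The brown torus was near (1.3, 5.5) before and (4.1, 2.9) after, so it travelled √(2.8² + 2.6²) ≈ 3.8 units.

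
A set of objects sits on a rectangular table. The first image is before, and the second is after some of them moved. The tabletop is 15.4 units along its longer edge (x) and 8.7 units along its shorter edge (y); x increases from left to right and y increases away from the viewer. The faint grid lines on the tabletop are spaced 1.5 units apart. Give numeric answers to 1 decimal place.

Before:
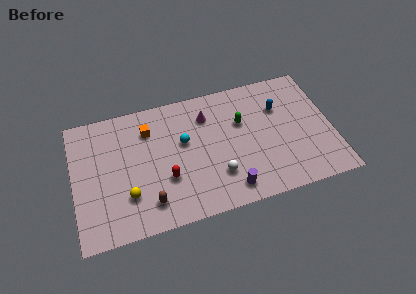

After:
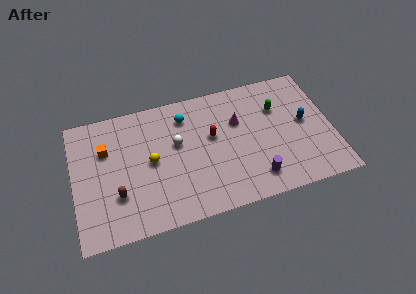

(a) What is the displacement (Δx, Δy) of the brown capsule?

(-1.8, 1.0)

From the two frames, the brown capsule sits at roughly (4.3, 1.7) before and (2.5, 2.7) after.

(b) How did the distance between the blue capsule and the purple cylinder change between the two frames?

-1.4

Before: roughly 5.8 units apart; after: 4.4. That's 1.4 units closer together.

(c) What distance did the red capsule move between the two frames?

3.6

The red capsule moved from about (5.4, 3.0) to (8.3, 5.1), a distance of √(2.9² + 2.1²) ≈ 3.6.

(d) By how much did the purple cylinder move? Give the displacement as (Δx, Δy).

(1.6, 0.3)

From the two frames, the purple cylinder sits at roughly (9.0, 1.3) before and (10.6, 1.6) after.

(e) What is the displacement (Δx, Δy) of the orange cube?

(-2.6, -0.7)

From the two frames, the orange cube sits at roughly (4.6, 6.6) before and (2.0, 5.9) after.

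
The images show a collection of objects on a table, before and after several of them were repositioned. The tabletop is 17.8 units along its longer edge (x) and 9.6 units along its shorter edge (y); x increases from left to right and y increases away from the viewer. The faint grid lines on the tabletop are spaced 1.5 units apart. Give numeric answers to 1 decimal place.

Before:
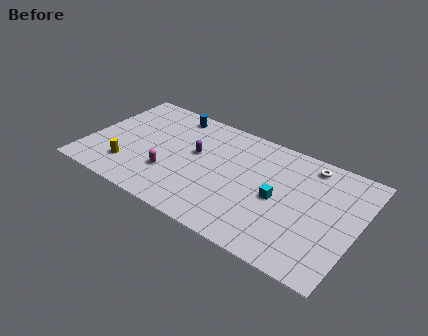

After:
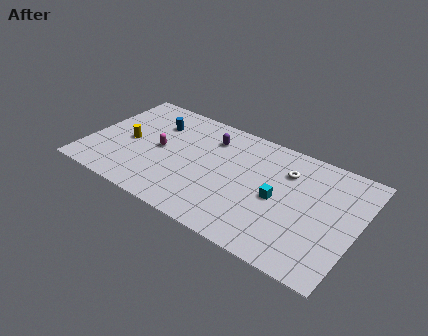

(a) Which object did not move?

the cyan cube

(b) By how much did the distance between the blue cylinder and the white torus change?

-0.4

The distance was about 9.3 in the first image and 8.9 in the second, so they moved 0.4 units closer together.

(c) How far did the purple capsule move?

1.9

From (7.0, 5.6) to (7.7, 7.4), the purple capsule covered √(0.7² + 1.8²) ≈ 1.9 units.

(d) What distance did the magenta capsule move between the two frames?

2.1

The magenta capsule was near (5.7, 3.0) before and (4.7, 4.8) after, so it travelled √(1.0² + 1.8²) ≈ 2.1 units.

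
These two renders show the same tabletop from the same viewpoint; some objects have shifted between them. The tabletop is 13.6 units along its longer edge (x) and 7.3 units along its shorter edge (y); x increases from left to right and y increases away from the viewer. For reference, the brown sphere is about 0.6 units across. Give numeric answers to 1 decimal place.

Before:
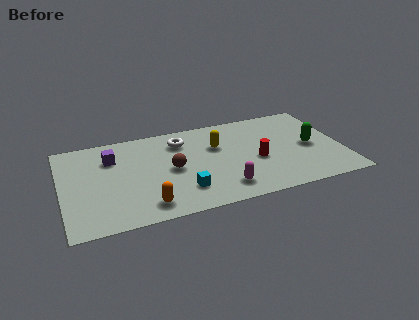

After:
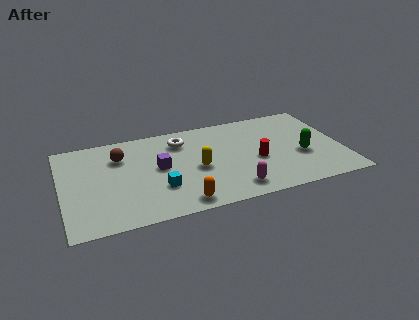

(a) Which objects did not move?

the red cylinder and the white torus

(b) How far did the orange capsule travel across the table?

1.6

The orange capsule moved from about (3.9, 1.2) to (5.5, 0.9), a distance of √(1.6² + 0.3²) ≈ 1.6.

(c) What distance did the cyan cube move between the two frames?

1.2

The cyan cube was near (5.7, 1.8) before and (4.6, 2.3) after, so it travelled √(1.1² + 0.5²) ≈ 1.2 units.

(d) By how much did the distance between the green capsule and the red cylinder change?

-0.5

The distance was about 2.7 in the first image and 2.2 in the second, so they moved 0.5 units closer together.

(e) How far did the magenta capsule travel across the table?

0.5

The magenta capsule moved from about (7.6, 1.4) to (8.1, 1.2), a distance of √(0.5² + 0.2²) ≈ 0.5.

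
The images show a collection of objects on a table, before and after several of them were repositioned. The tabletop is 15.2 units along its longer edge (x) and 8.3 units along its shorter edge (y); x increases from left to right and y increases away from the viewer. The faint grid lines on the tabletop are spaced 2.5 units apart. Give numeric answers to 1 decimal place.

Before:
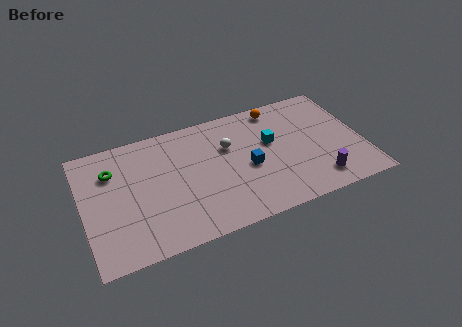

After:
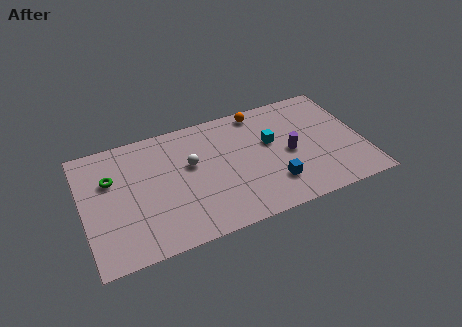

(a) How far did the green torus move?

0.5

From (1.7, 6.0) to (1.6, 5.5), the green torus covered √(0.1² + 0.5²) ≈ 0.5 units.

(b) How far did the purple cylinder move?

2.7

From (12.5, 1.5) to (11.2, 3.9), the purple cylinder covered √(1.3² + 2.4²) ≈ 2.7 units.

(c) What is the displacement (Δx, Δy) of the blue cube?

(1.2, -1.6)

The blue cube was at about (8.9, 3.7) and moved to about (10.1, 2.1).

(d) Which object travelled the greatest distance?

the purple cylinder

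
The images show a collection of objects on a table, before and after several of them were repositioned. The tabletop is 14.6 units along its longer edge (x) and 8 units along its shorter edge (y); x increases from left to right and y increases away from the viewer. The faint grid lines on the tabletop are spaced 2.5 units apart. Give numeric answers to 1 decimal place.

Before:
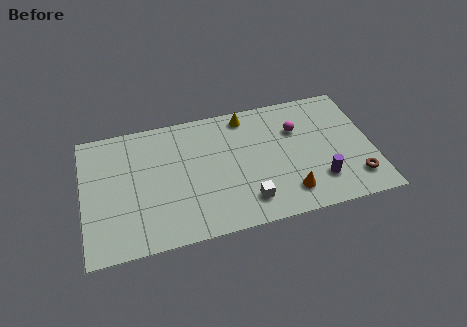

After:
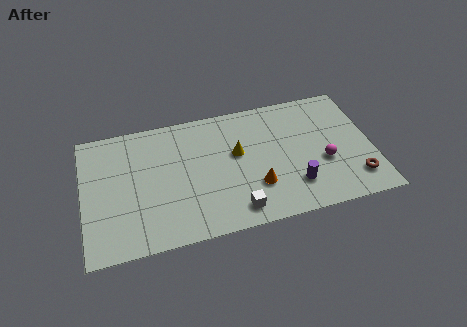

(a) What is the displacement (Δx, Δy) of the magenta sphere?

(1.2, -2.4)

From the two frames, the magenta sphere sits at roughly (10.9, 5.5) before and (12.1, 3.1) after.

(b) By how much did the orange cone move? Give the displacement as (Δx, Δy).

(-1.6, 0.8)

The orange cone was at about (10.2, 1.6) and moved to about (8.6, 2.4).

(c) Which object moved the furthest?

the magenta sphere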